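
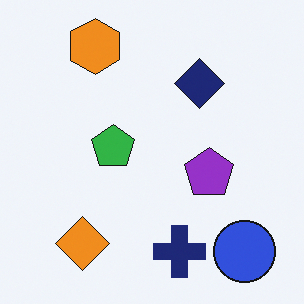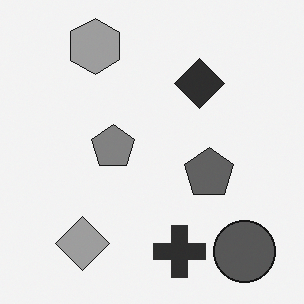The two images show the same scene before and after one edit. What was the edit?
This is the original image converted to grayscale.

All color is removed — every shape is now a shade of grey.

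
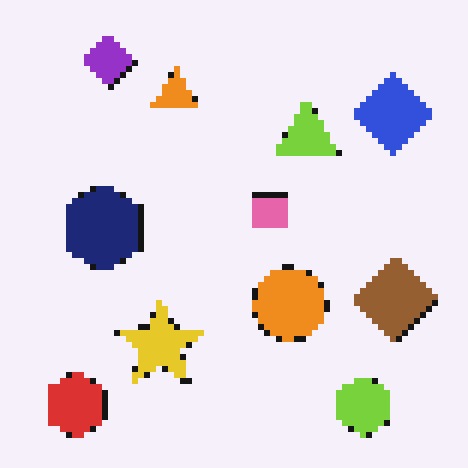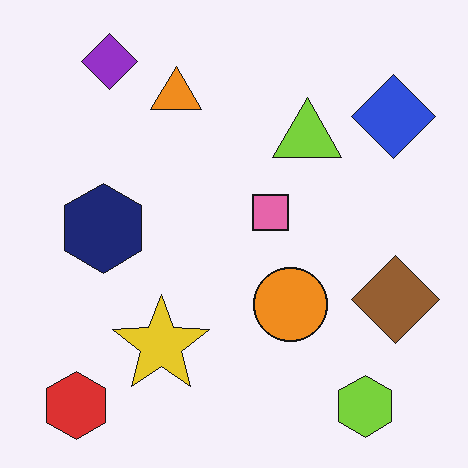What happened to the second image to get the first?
The transformation is: pixelated into visible square blocks.

Shapes are reduced to large square blocks; fine edges and outlines are lost — a downscale-then-upscale (mosaic) effect.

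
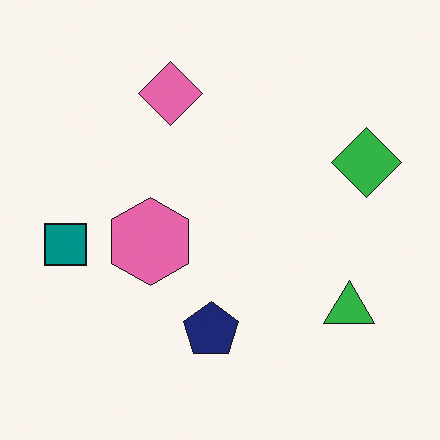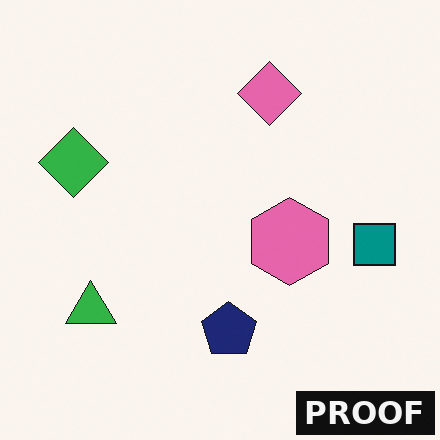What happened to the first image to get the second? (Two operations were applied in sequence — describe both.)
Flipped horizontally (left ↔ right), then watermarked with the text "PROOF" in the lower-right corner.

The teal square is in the left of the first image and the right of the second — shapes on opposite sides of the vertical midline have swapped in a mirror flip. A dark label reading "PROOF" appears in the lower-right corner.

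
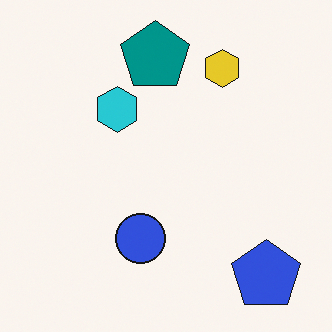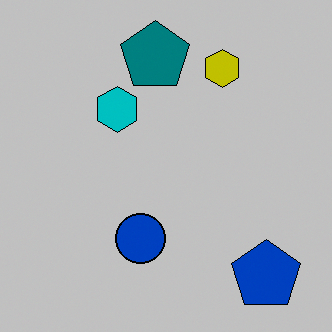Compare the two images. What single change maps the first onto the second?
The transformation is: heavily posterized to just a handful of flat colors.

Each flat color has snapped to a coarser quantized level — most visibly, the near-white background has dropped to a flat grey.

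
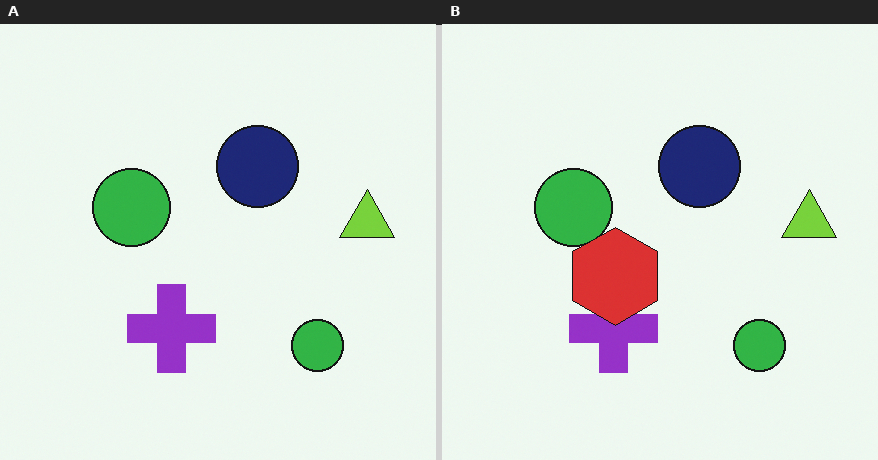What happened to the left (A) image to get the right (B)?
The transformation is: overlaid with an additional red hexagon.

A red hexagon appears in the right (B) image that is absent from the left (A).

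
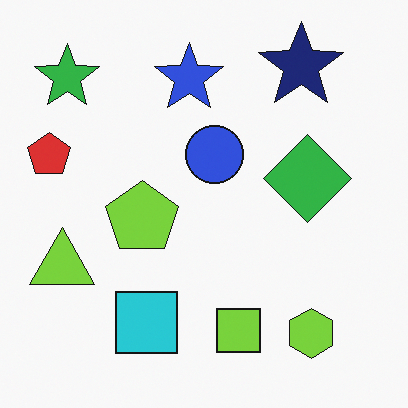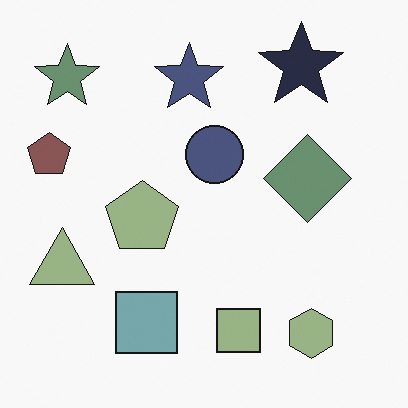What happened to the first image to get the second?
The second image is the first heavily desaturated.

All colors are more muted and greyish — a global saturation change.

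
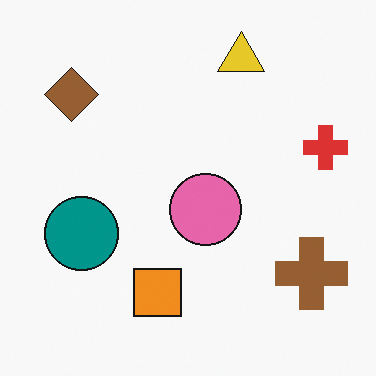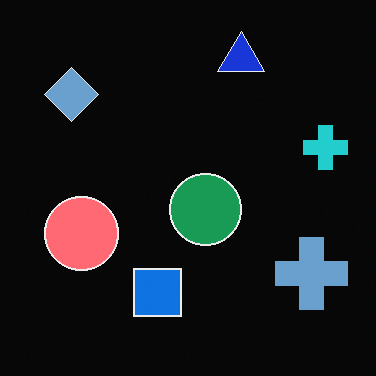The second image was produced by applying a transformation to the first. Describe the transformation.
This is the original image color-inverted (negative).

The light background has become dark and every shape's color is its complement — a photographic negative.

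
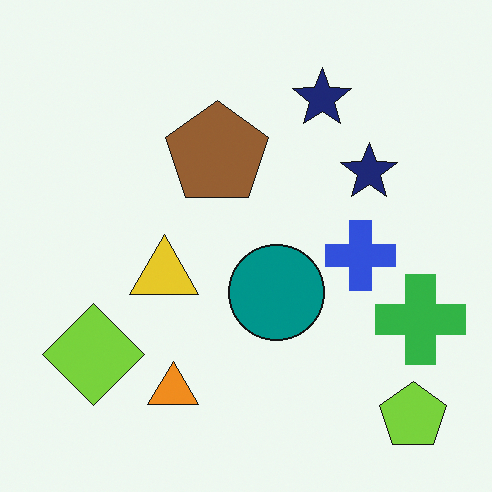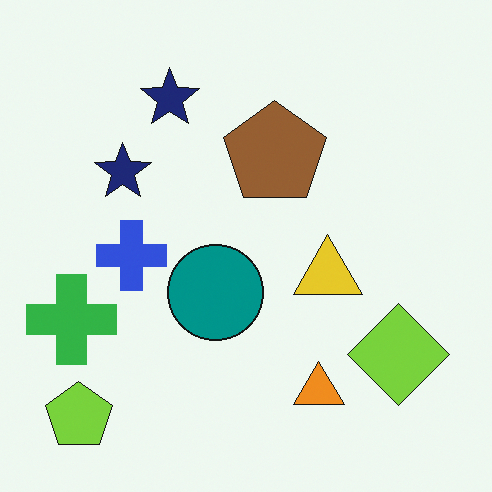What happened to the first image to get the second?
This is the original image flipped horizontally (left ↔ right).

The green cross is in the right of the first image and the left of the second — shapes on opposite sides of the vertical midline have swapped in a mirror flip.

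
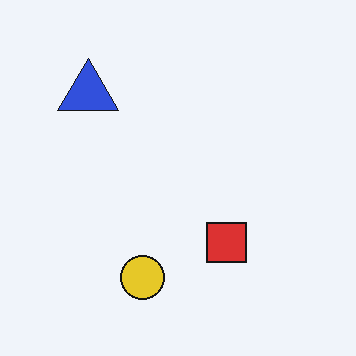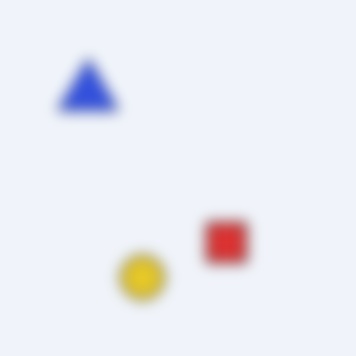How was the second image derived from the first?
The second image is the first strongly gaussian-blurred.

Shape edges and outlines are uniformly softened across the whole image.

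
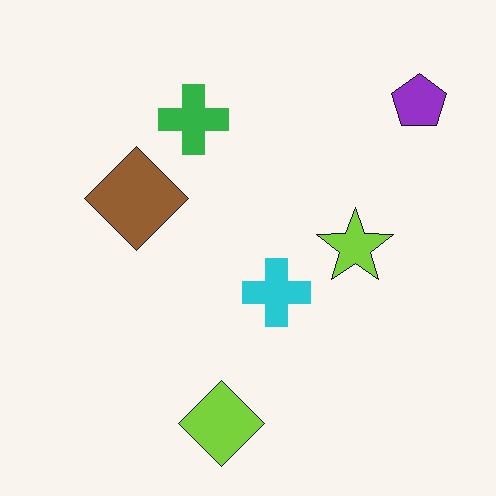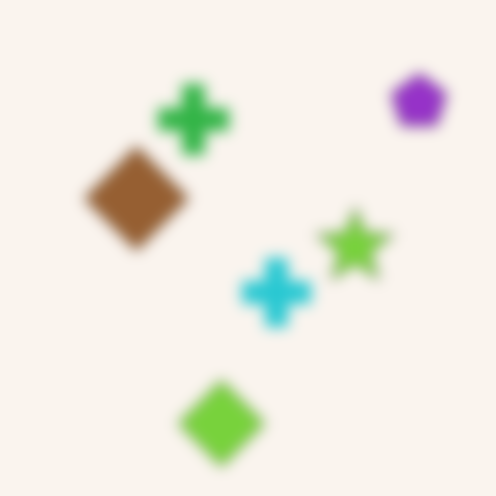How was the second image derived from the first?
The transformation is: heavily blurred.

Shape edges and outlines are uniformly softened across the whole image.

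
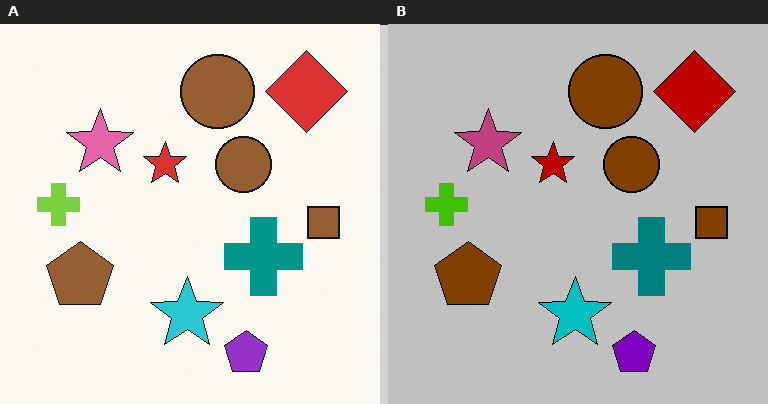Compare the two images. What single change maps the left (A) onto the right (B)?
The transformation is: aggressively posterized.

Each flat color has snapped to a coarser quantized level — most visibly, the near-white background has dropped to a flat grey.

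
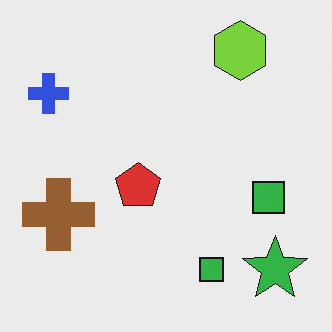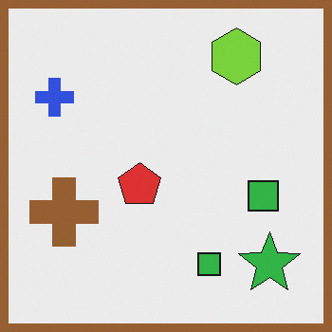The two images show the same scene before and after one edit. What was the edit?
The transformation is: framed with a brown border.

A solid brown frame runs around the edge of the second image, with the content slightly shrunk inside it.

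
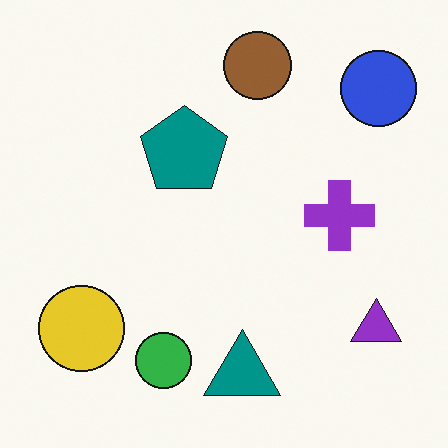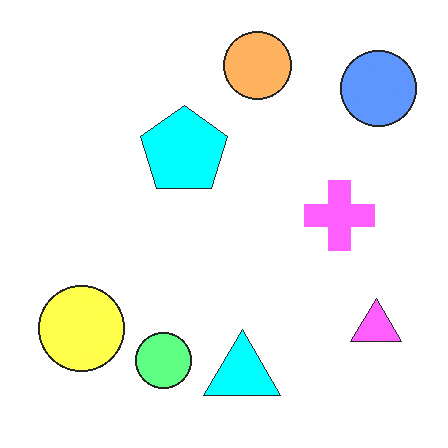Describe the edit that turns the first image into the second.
The image was noticeably brightened.

Every pixel — background and shapes alike — is uniformly brightened.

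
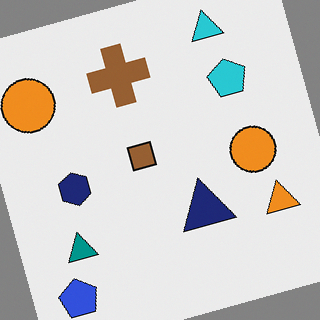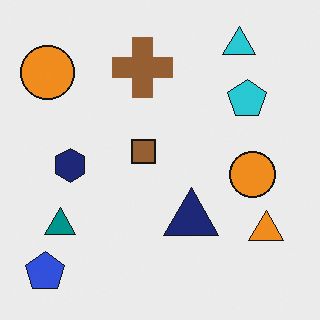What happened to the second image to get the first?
Rotated counter-clockwise by a moderate amount.

Every shape is tilted by the same angle and the image corners show triangular fill wedges — a whole-image rotation by a non-right angle.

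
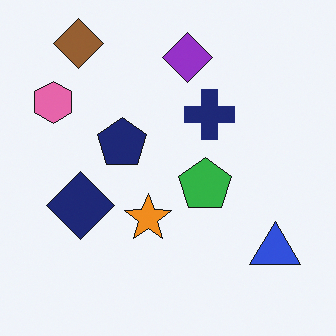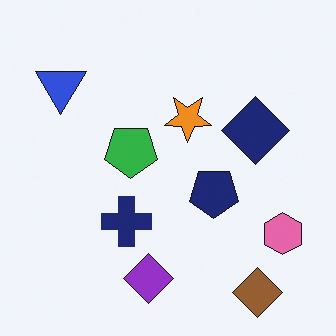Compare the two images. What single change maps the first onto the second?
The image was rotated 180°.

The brown diamond sits in the top-left of the first image and the bottom-right of the second — consistent with a whole-image 180° rotation.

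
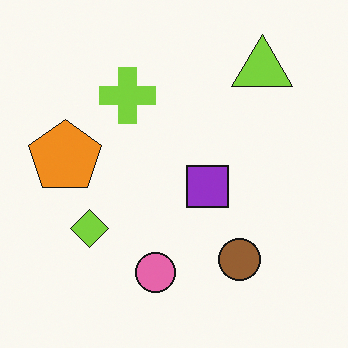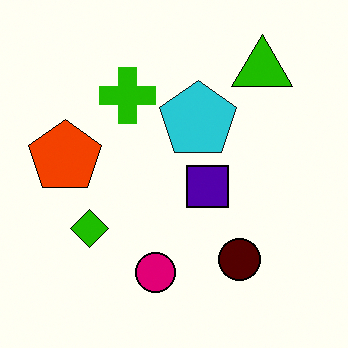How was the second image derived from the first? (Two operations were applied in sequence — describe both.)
The transformation is: given much higher contrast, then overlaid with an additional cyan pentagon.

Tones are pushed away from mid-grey across the whole image — a global contrast change. A cyan pentagon appears in the second image that is absent from the first.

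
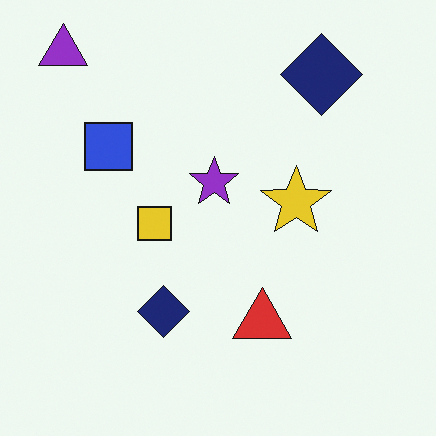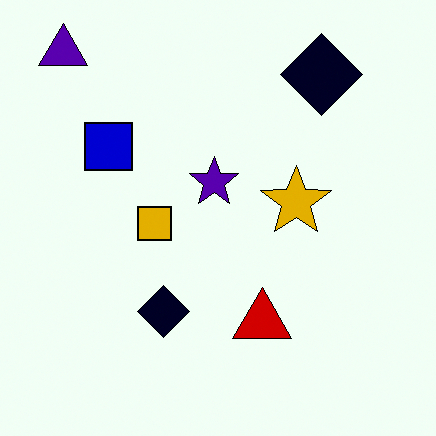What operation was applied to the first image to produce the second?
The transformation is: boosted in contrast.

Tones are pushed away from mid-grey across the whole image — a global contrast change.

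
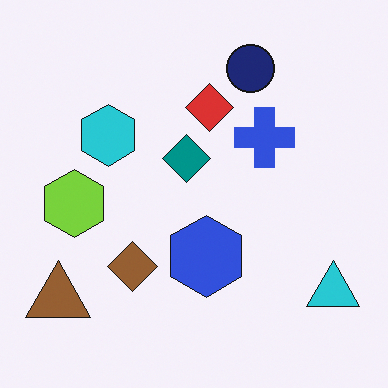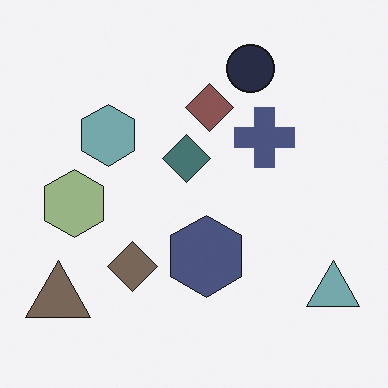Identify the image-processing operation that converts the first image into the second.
This is the original image made much more muted (saturation change).

All colors are more muted and greyish — a global saturation change.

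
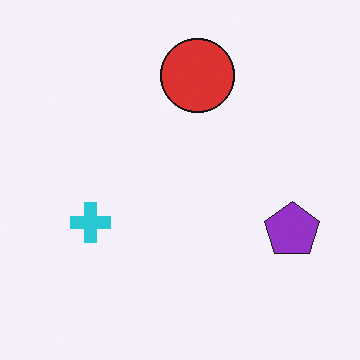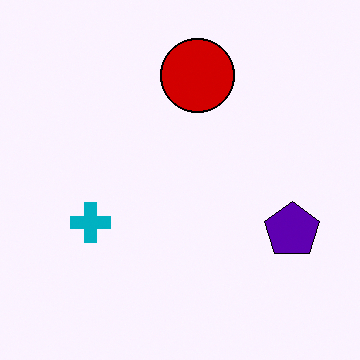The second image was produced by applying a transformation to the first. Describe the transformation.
The transformation is: given much higher contrast.

Tones are pushed away from mid-grey across the whole image — a global contrast change.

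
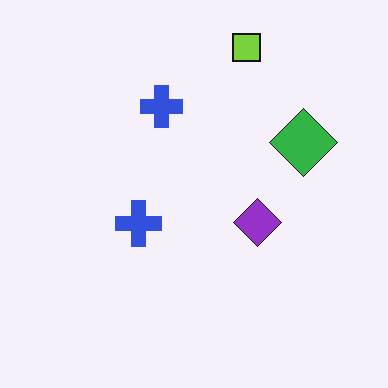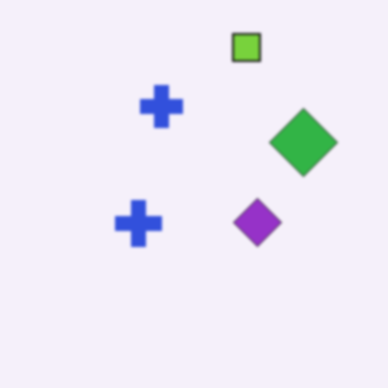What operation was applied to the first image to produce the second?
The second image is the first lightly blurred.

Shape edges and outlines are uniformly softened across the whole image.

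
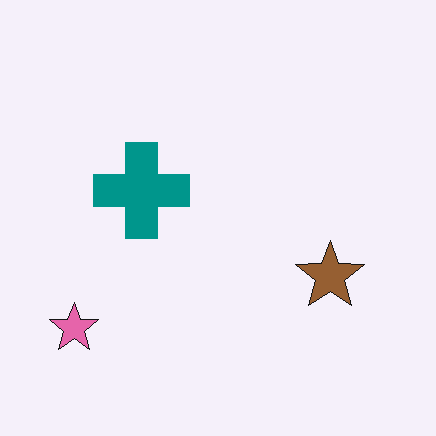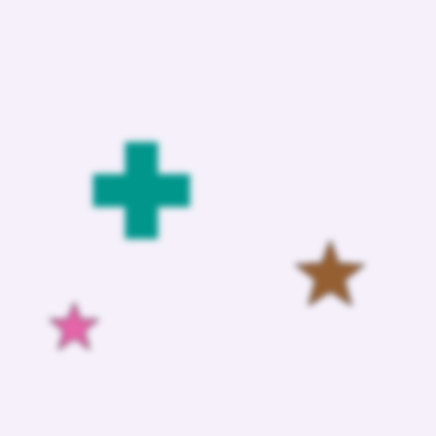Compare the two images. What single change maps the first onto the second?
This is the original image noticeably gaussian-blurred.

Shape edges and outlines are uniformly softened across the whole image.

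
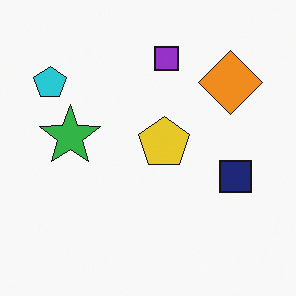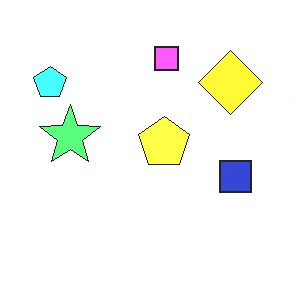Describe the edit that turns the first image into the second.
The transformation is: substantially brightened.

Every pixel — background and shapes alike — is uniformly brightened.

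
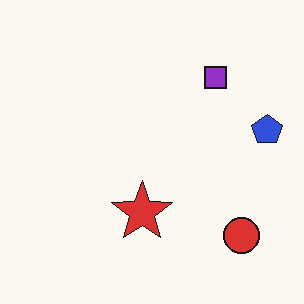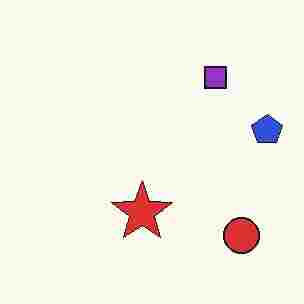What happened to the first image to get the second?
The transformation is: degraded with heavy JPEG compression.

Blocky 8×8 compression artifacts appear around shape edges and the flat background shows ringing — characteristic JPEG degradation.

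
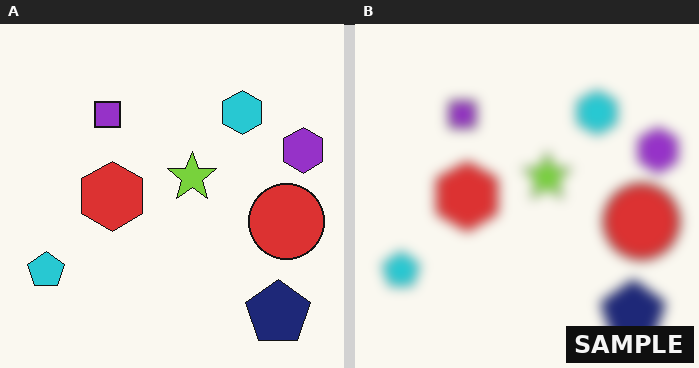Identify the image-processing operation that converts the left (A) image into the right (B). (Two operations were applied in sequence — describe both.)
It was strongly gaussian-blurred, then watermarked with the text "SAMPLE" in the lower-right corner.

Shape edges and outlines are uniformly softened across the whole image. A dark label reading "SAMPLE" appears in the lower-right corner.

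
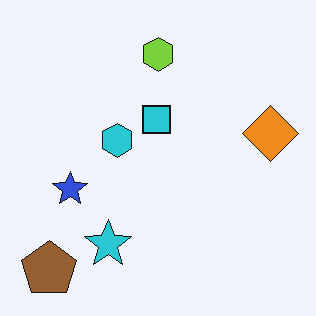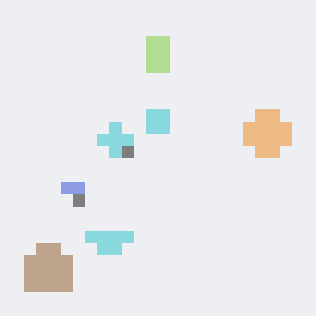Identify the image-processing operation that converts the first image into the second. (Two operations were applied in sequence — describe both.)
The second image is the first given much lower contrast, then coarsely pixelated.

Tones are pushed toward mid-grey across the whole image — a global contrast change. Shapes are reduced to large square blocks; fine edges and outlines are lost — a downscale-then-upscale (mosaic) effect.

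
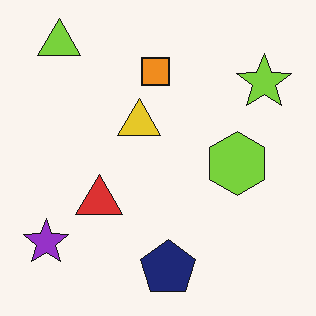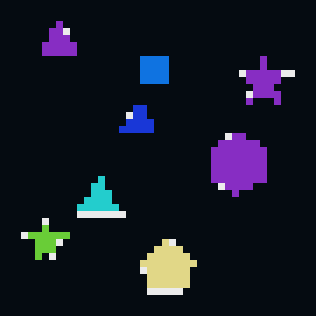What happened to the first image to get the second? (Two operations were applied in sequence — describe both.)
This is the original image moderately pixelated, then color-inverted (negative).

Shapes are reduced to large square blocks; fine edges and outlines are lost — a downscale-then-upscale (mosaic) effect. The light background has become dark and every shape's color is its complement — a photographic negative.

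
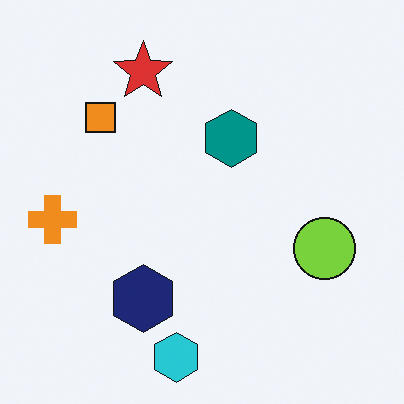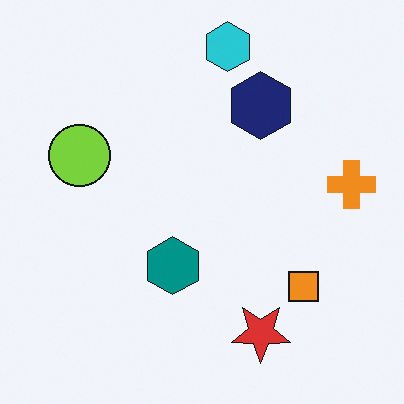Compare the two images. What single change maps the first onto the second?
This is the original image rotated 180°.

The cyan hexagon sits in the bottom of the first image and the top of the second — consistent with a whole-image 180° rotation.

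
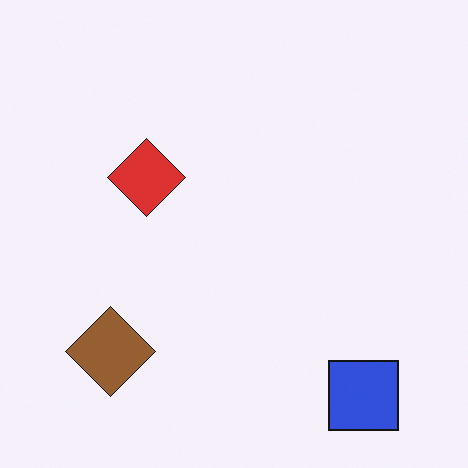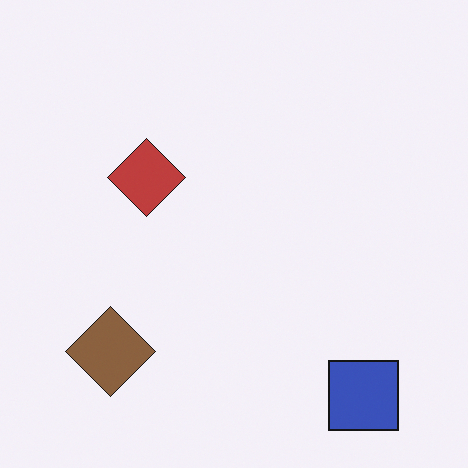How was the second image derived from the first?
The second image is the first slightly desaturated.

All colors are more muted and greyish — a global saturation change.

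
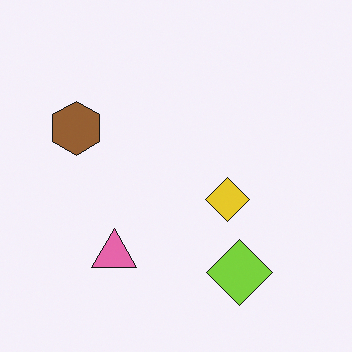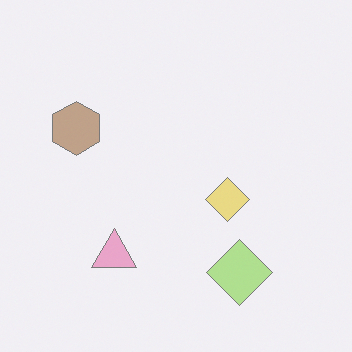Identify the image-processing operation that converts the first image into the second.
It was washed out (contrast reduced).

Tones are pushed toward mid-grey across the whole image — a global contrast change.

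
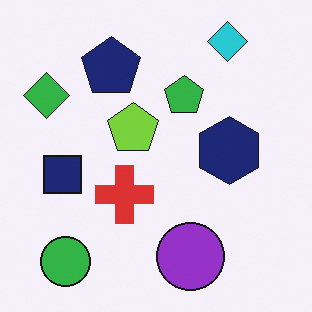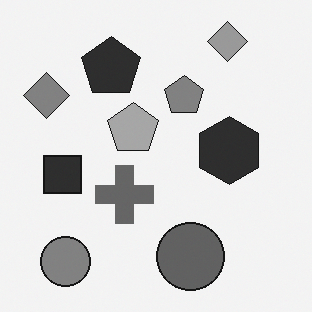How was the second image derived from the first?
This is the original image converted to grayscale.

All color is removed — every shape is now a shade of grey.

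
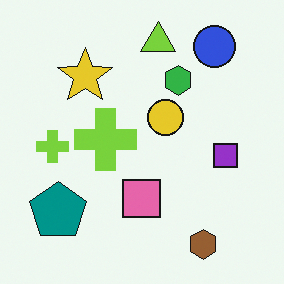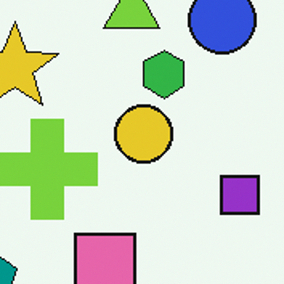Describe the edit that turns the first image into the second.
It was cropped to a modestly smaller region and rescaled.

The visible shapes are larger and the field of view is narrower; shapes near the original edges may be partly or wholly outside the frame — a crop-and-rescale.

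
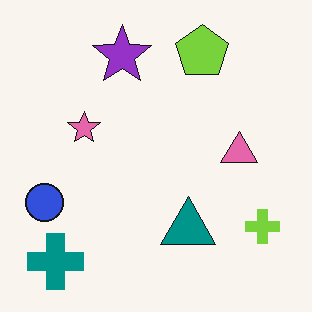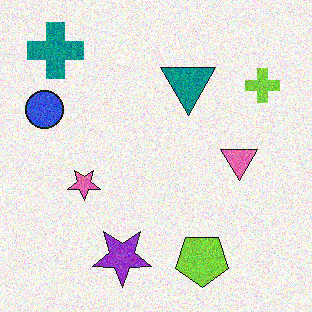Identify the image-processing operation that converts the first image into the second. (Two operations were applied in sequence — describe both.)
Flipped vertically (top ↔ bottom), then degraded with moderate additive noise.

The teal cross is in the bottom-left of the first image and the top-left of the second — shapes on opposite sides of the horizontal midline have swapped in a mirror flip. Random speckle covers the whole image, including the flat background.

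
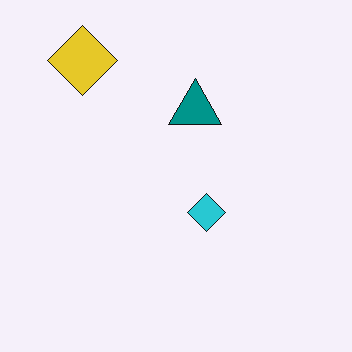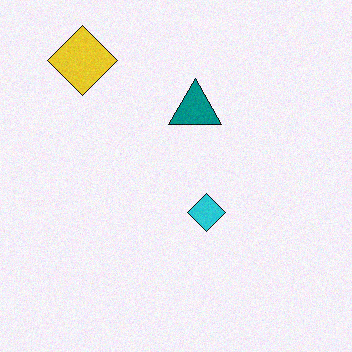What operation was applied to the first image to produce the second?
The transformation is: degraded with light additive noise.

Random speckle covers the whole image, including the flat background.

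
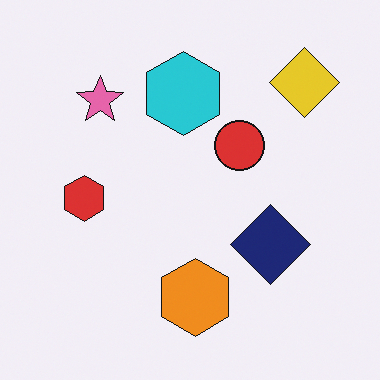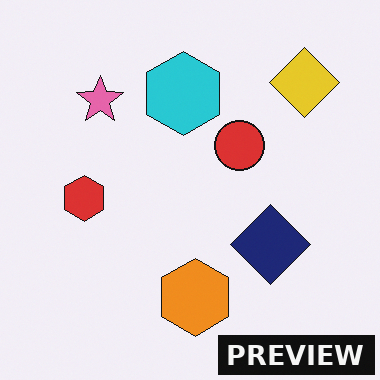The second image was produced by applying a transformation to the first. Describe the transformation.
The image was watermarked with the text "PREVIEW" in the lower-right corner.

A dark label reading "PREVIEW" appears in the lower-right corner.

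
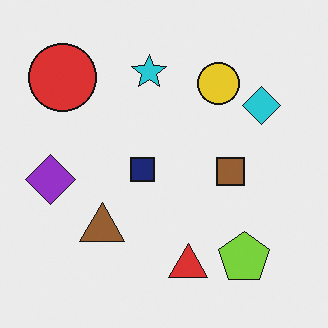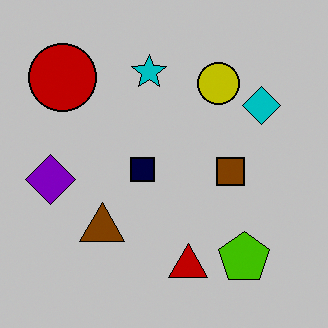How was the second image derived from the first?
It was heavily posterized to just a handful of flat colors.

Each flat color has snapped to a coarser quantized level — most visibly, the near-white background has dropped to a flat grey.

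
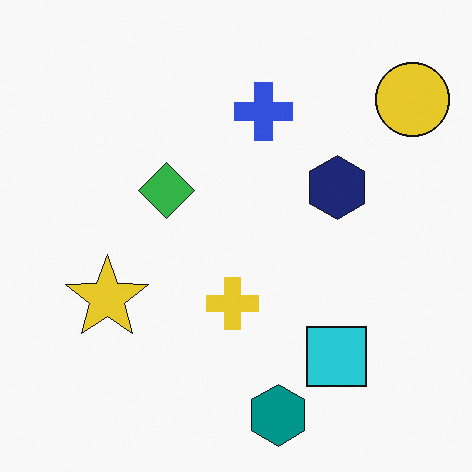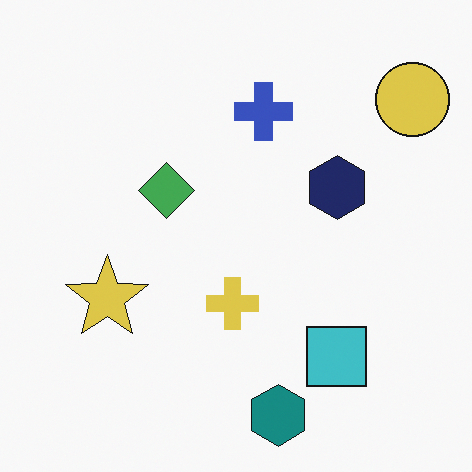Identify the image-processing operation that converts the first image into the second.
The second image is the first slightly desaturated.

All colors are more muted and greyish — a global saturation change.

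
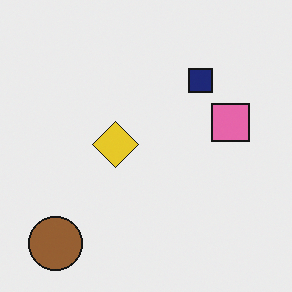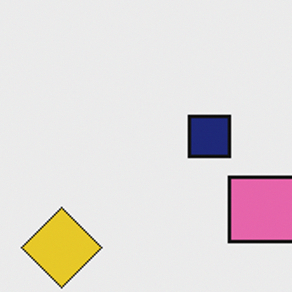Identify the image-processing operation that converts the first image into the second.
The transformation is: cropped to a noticeably smaller region and rescaled.

The visible shapes are larger and the field of view is narrower; shapes near the original edges may be partly or wholly outside the frame — a crop-and-rescale.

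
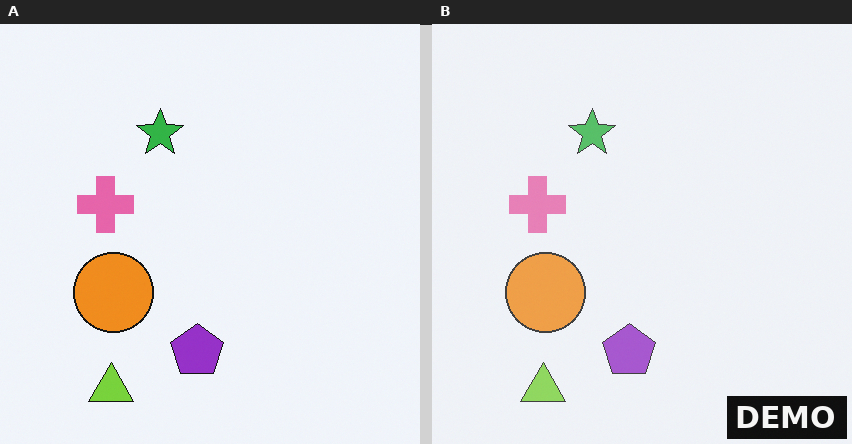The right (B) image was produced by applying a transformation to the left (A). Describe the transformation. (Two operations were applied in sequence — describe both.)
The transformation is: given slightly reduced contrast, then watermarked with the text "DEMO" in the lower-right corner.

Tones are pushed toward mid-grey across the whole image — a global contrast change. A dark label reading "DEMO" appears in the lower-right corner.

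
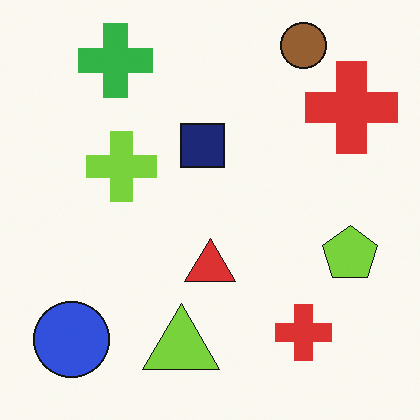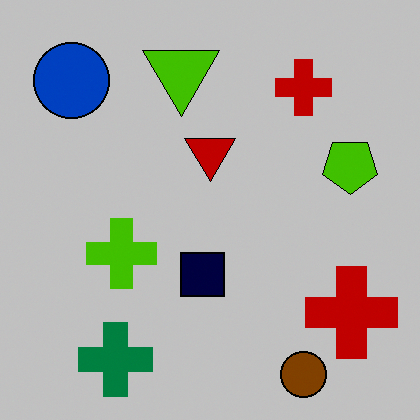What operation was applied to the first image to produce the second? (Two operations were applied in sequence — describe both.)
The second image is the first aggressively posterized, then flipped vertically (top ↔ bottom).

Each flat color has snapped to a coarser quantized level — most visibly, the near-white background has dropped to a flat grey. The brown circle is in the top-right of the first image and the bottom-right of the second — shapes on opposite sides of the horizontal midline have swapped in a mirror flip.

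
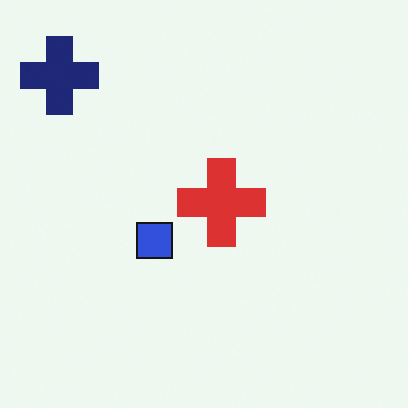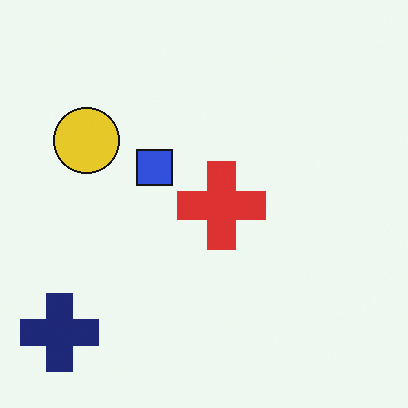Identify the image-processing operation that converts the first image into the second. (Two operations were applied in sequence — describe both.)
The second image is the first flipped vertically (top ↔ bottom), then overlaid with an additional yellow circle.

The navy cross is in the top-left of the first image and the bottom-left of the second — shapes on opposite sides of the horizontal midline have swapped in a mirror flip. A yellow circle appears in the second image that is absent from the first.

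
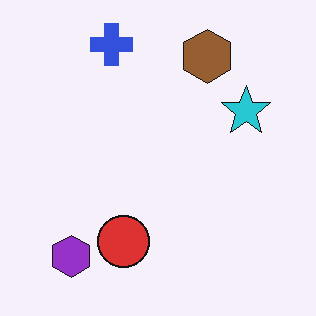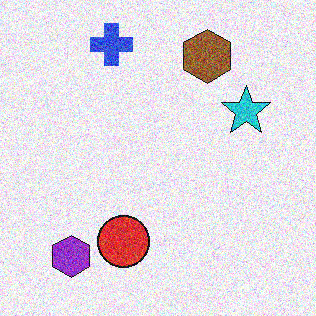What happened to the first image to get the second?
Degraded with a thick layer of grain.

Random speckle covers the whole image, including the flat background.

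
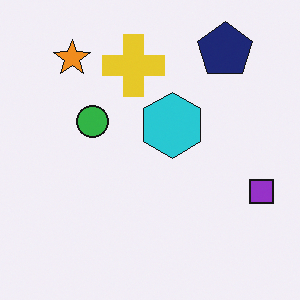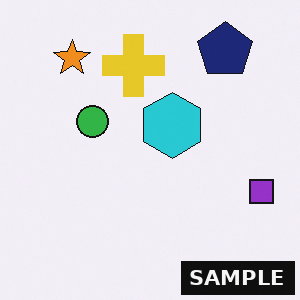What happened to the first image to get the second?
The transformation is: watermarked with the text "SAMPLE" in the lower-right corner.

A dark label reading "SAMPLE" appears in the lower-right corner.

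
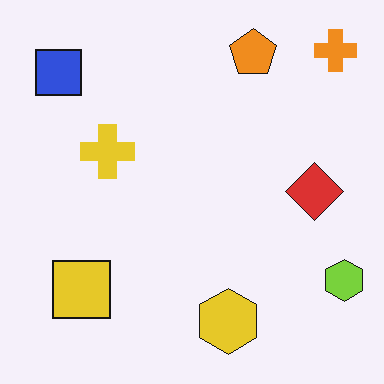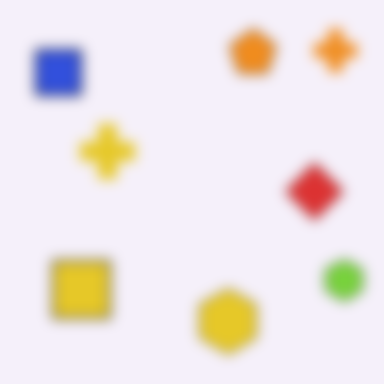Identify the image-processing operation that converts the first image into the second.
Strongly gaussian-blurred.

Shape edges and outlines are uniformly softened across the whole image.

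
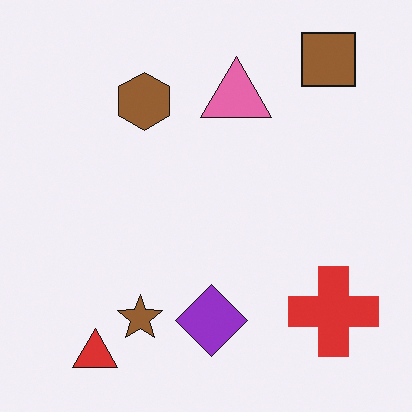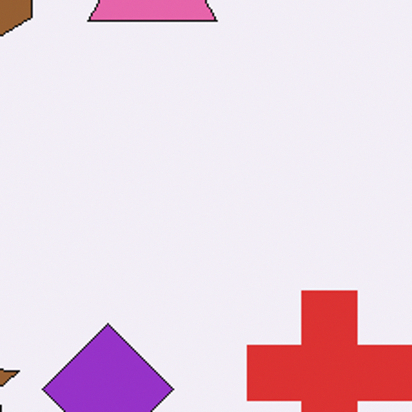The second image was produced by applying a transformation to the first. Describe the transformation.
The transformation is: cropped to a noticeably smaller region and rescaled.

The visible shapes are larger and the field of view is narrower; shapes near the original edges may be partly or wholly outside the frame — a crop-and-rescale.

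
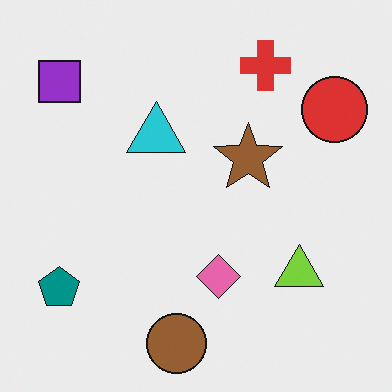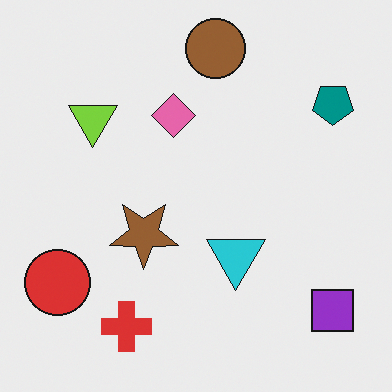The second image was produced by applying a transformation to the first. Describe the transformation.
The image was rotated 180°.

The purple square sits in the top-left of the first image and the bottom-right of the second — consistent with a whole-image 180° rotation.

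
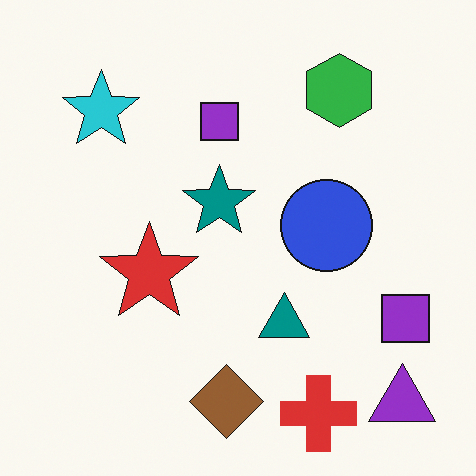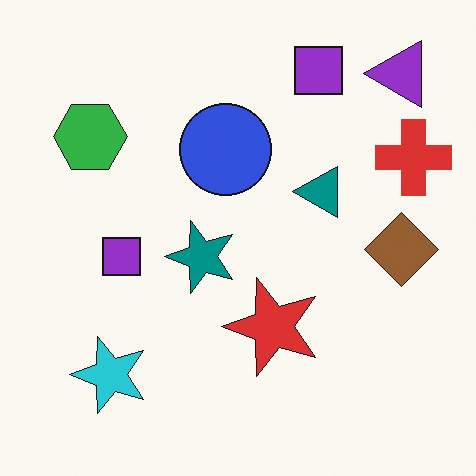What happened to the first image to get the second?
This is the original image rotated 90° counter-clockwise.

The purple triangle sits in the bottom-right of the first image and the top-right of the second — consistent with a whole-image 90° counter-clockwise rotation.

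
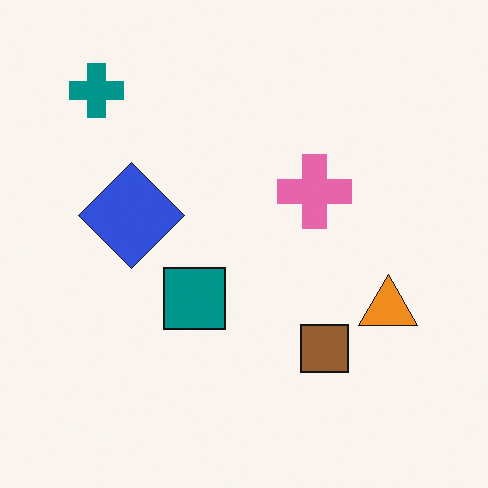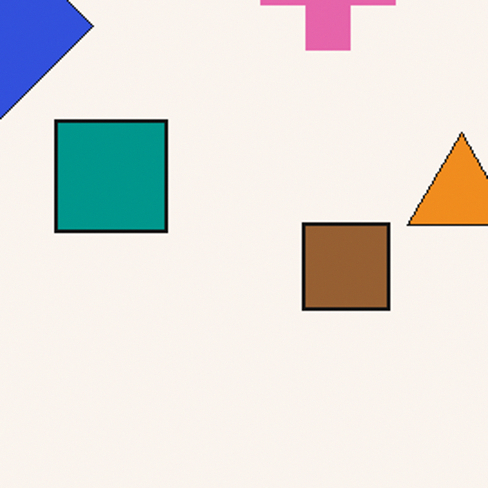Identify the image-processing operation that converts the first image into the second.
The transformation is: cropped to a noticeably smaller region and rescaled.

The visible shapes are larger and the field of view is narrower; shapes near the original edges may be partly or wholly outside the frame — a crop-and-rescale.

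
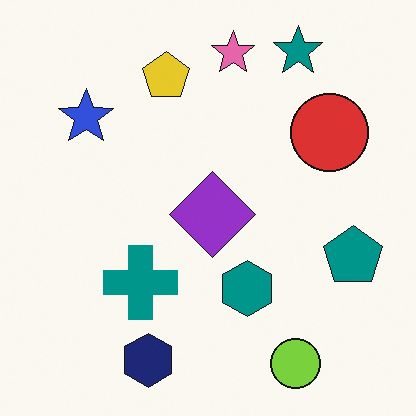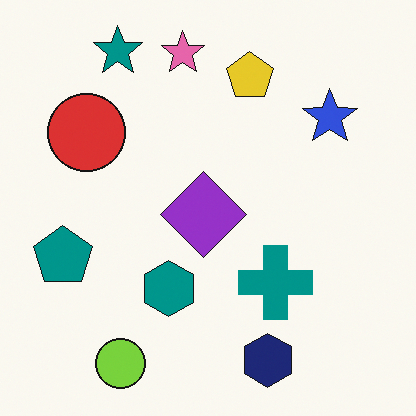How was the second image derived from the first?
The transformation is: flipped horizontally (left ↔ right).

The teal pentagon is in the right of the first image and the left of the second — shapes on opposite sides of the vertical midline have swapped in a mirror flip.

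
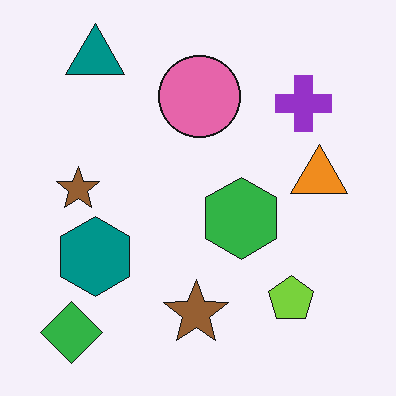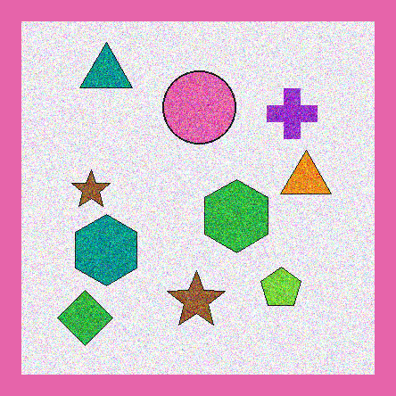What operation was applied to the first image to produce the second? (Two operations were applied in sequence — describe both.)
This is the original image degraded with strong gaussian noise, then framed with a pink border.

Random speckle covers the whole image, including the flat background. A solid pink frame runs around the edge of the second image, with the content slightly shrunk inside it.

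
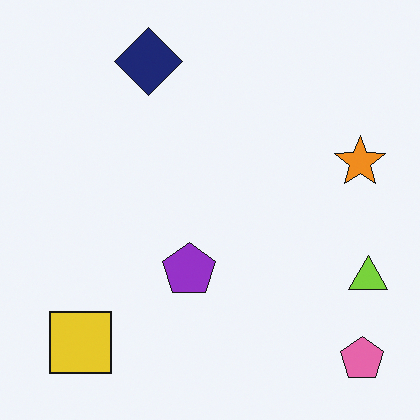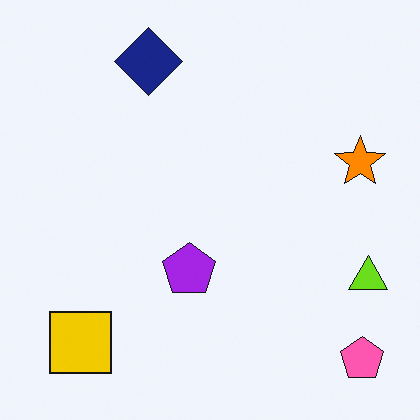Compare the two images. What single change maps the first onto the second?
The transformation is: slightly oversaturated.

All colors are more vivid — a global saturation change.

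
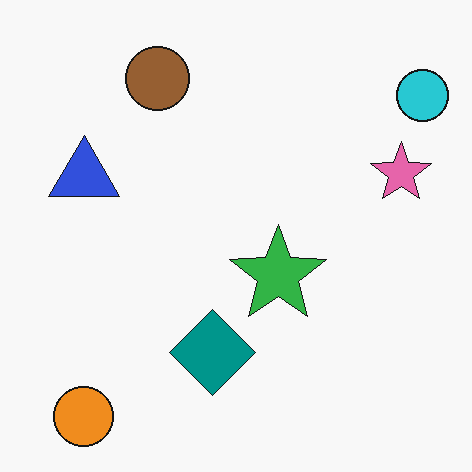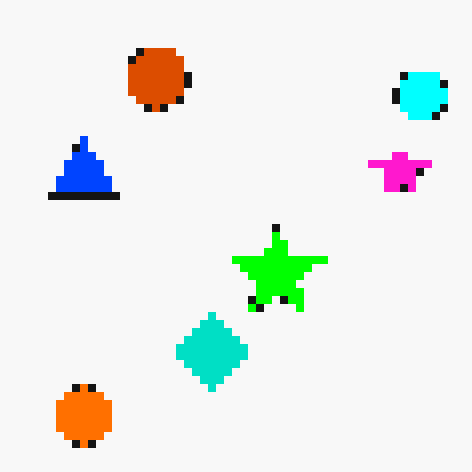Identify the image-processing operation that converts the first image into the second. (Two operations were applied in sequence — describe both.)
The second image is the first made much more vivid (saturation change), then moderately pixelated.

All colors are more vivid — a global saturation change. Shapes are reduced to large square blocks; fine edges and outlines are lost — a downscale-then-upscale (mosaic) effect.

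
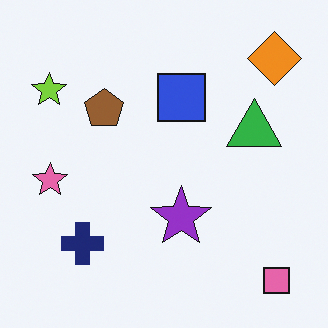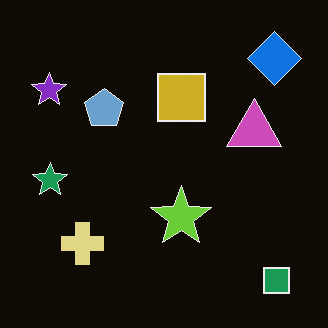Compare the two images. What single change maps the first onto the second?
This is the original image color-inverted (negative).

The light background has become dark and every shape's color is its complement — a photographic negative.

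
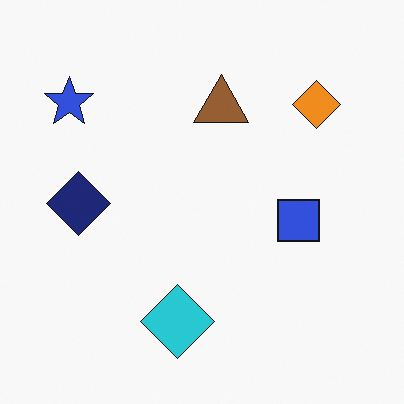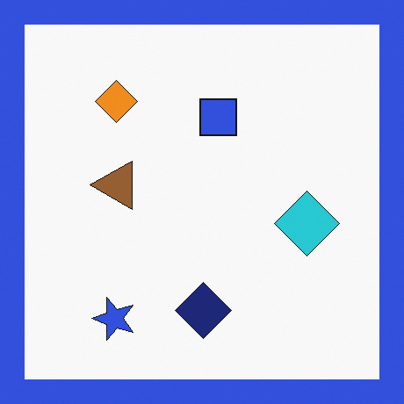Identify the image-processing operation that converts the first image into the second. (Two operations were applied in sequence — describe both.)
Rotated 90° counter-clockwise, then framed with a blue border.

The blue star sits in the top-left of the first image and the bottom-left of the second — consistent with a whole-image 90° counter-clockwise rotation. A solid blue frame runs around the edge of the second image, with the content slightly shrunk inside it.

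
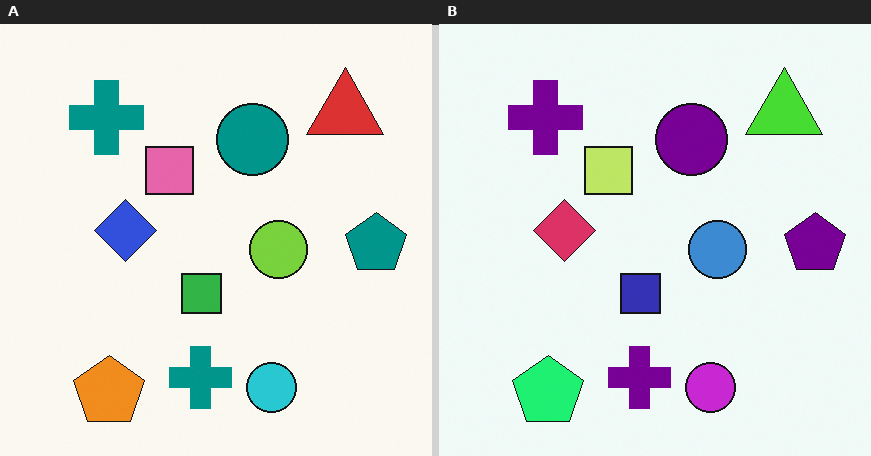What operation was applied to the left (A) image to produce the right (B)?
It was hue-shifted by a moderate amount.

Every shape's color has rotated by the same amount around the hue wheel — a uniform hue shift.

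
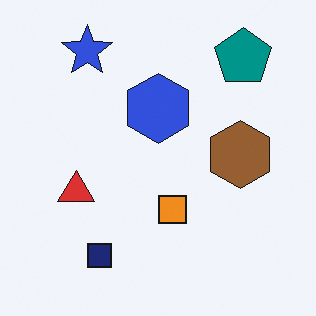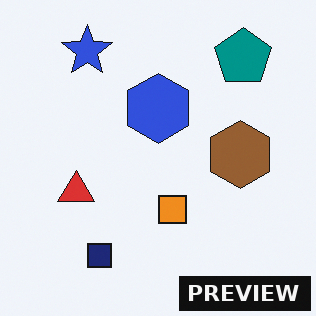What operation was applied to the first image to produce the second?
The second image is the first watermarked with the text "PREVIEW" in the lower-right corner.

A dark label reading "PREVIEW" appears in the lower-right corner.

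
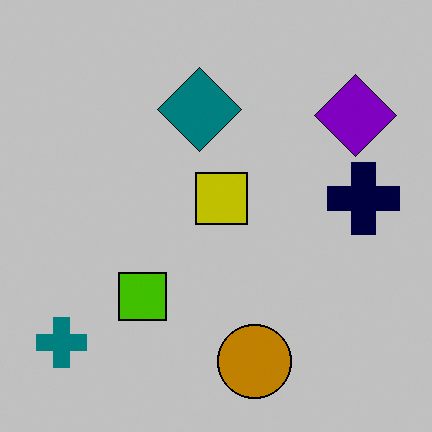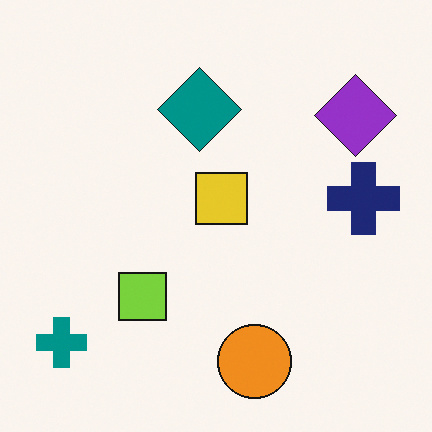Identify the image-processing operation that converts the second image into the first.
Heavily posterized to just a handful of flat colors.

Each flat color has snapped to a coarser quantized level — most visibly, the near-white background has dropped to a flat grey.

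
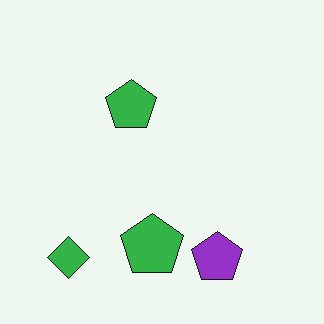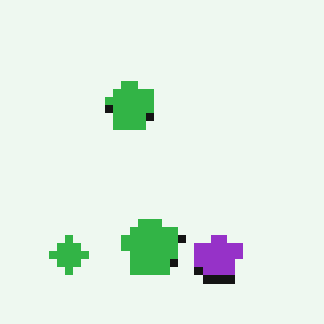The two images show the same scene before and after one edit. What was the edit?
The transformation is: pixelated into visible square blocks.

Shapes are reduced to large square blocks; fine edges and outlines are lost — a downscale-then-upscale (mosaic) effect.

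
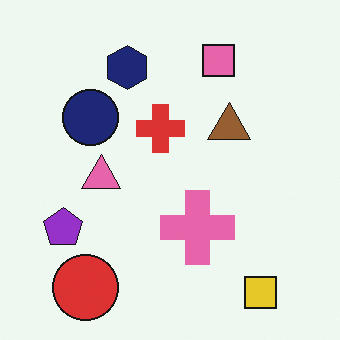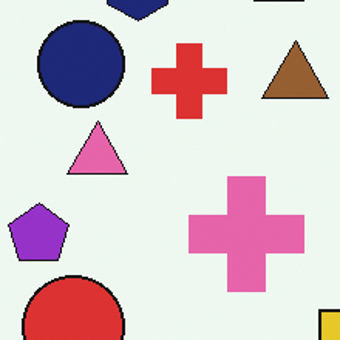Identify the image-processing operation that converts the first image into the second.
Cropped to a modestly smaller region and rescaled.

The visible shapes are larger and the field of view is narrower; shapes near the original edges may be partly or wholly outside the frame — a crop-and-rescale.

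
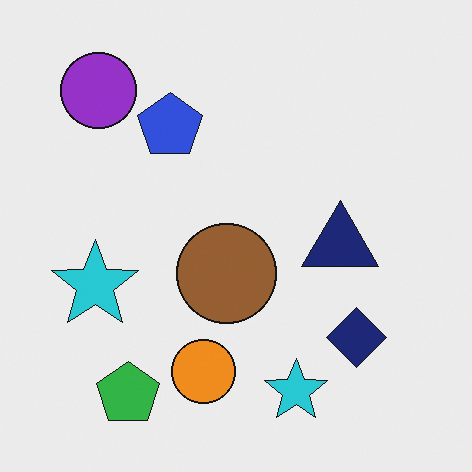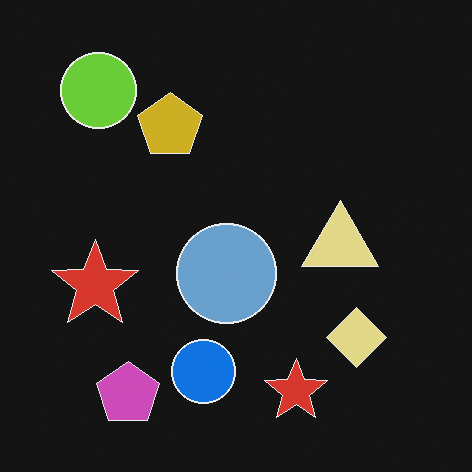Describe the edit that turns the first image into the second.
This is the original image color-inverted (negative).

The light background has become dark and every shape's color is its complement — a photographic negative.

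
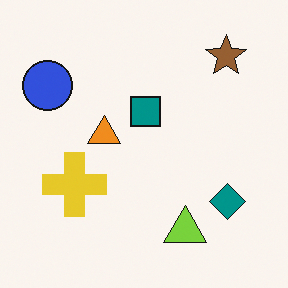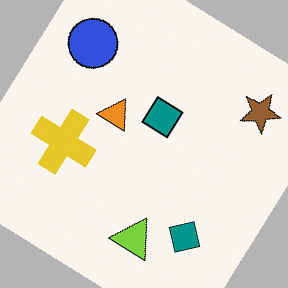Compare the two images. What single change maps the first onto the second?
The image was rotated clockwise by a large amount — several tens of degrees.

Every shape is tilted by the same angle and the image corners show triangular fill wedges — a whole-image rotation by a non-right angle.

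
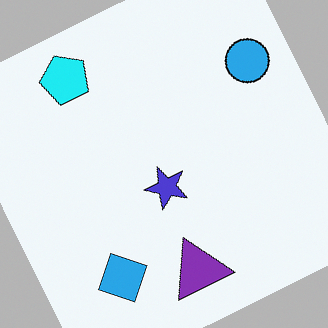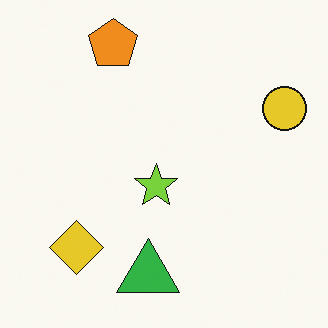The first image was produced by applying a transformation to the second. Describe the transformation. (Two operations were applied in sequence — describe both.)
Hue-shifted through roughly a third of the color wheel, then rotated counter-clockwise by a clearly visible amount.

Every shape's color has rotated by the same amount around the hue wheel — a uniform hue shift. Every shape is tilted by the same angle and the image corners show triangular fill wedges — a whole-image rotation by a non-right angle.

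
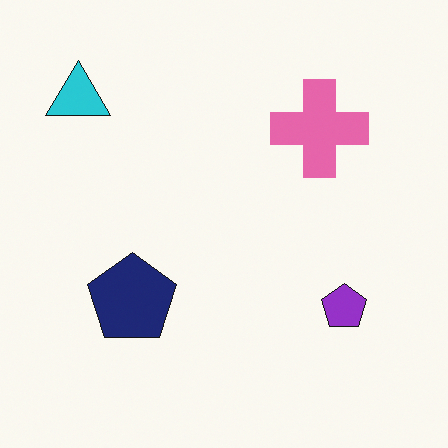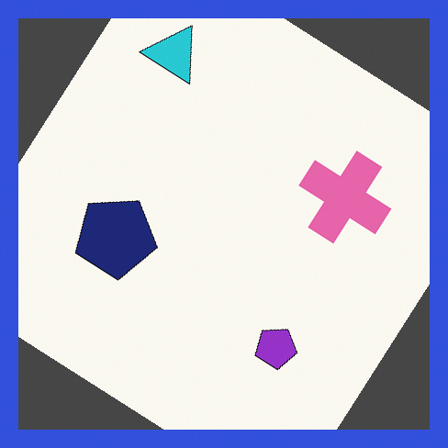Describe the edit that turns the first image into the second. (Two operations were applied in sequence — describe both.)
The image was rotated clockwise by a large amount — several tens of degrees, then framed with a blue border.

Every shape is tilted by the same angle and the image corners show triangular fill wedges — a whole-image rotation by a non-right angle. A solid blue frame runs around the edge of the second image, with the content slightly shrunk inside it.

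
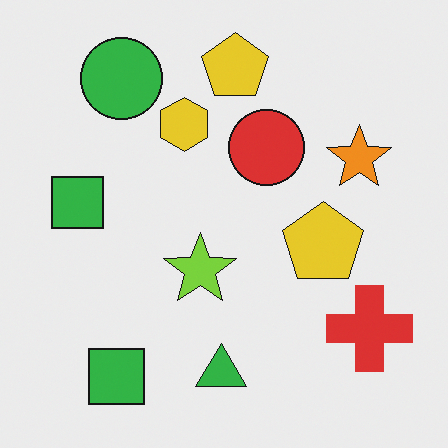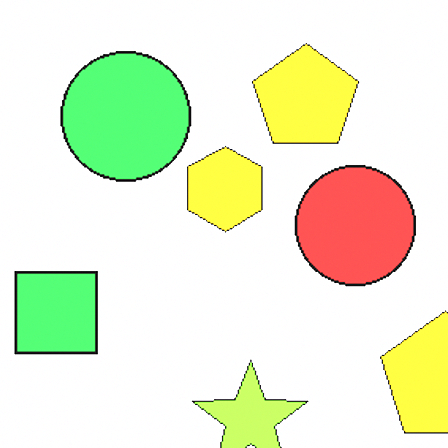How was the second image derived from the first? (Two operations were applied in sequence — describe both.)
The image was cropped slightly and scaled back up, then brightened a lot.

The visible shapes are larger and the field of view is narrower; shapes near the original edges may be partly or wholly outside the frame — a crop-and-rescale. Every pixel — background and shapes alike — is uniformly brightened.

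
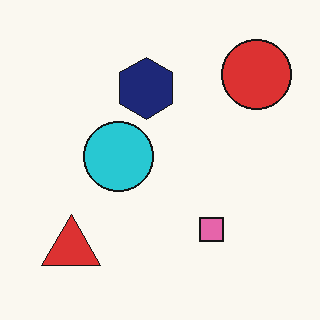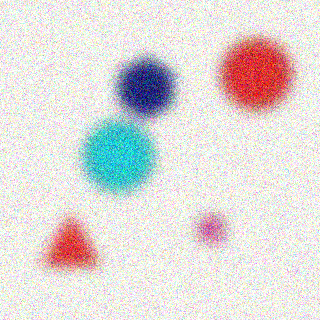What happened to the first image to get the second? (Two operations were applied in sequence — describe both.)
The transformation is: heavily blurred, then degraded with strong gaussian noise.

Shape edges and outlines are uniformly softened across the whole image. Random speckle covers the whole image, including the flat background.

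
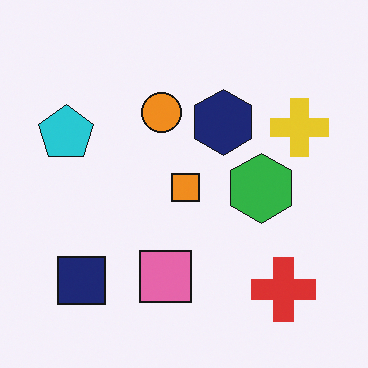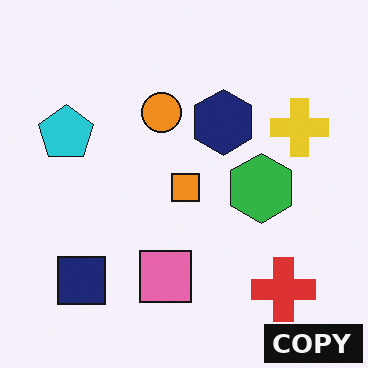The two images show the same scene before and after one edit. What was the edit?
Watermarked with the text "COPY" in the lower-right corner.

A dark label reading "COPY" appears in the lower-right corner.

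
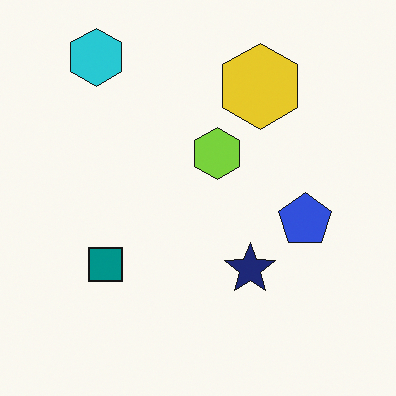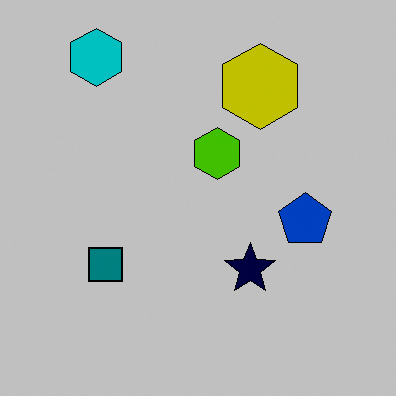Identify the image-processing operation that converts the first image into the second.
This is the original image aggressively posterized.

Each flat color has snapped to a coarser quantized level — most visibly, the near-white background has dropped to a flat grey.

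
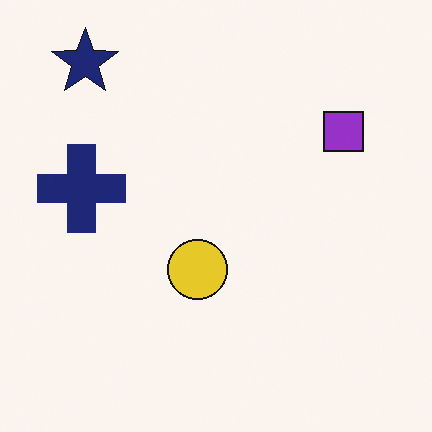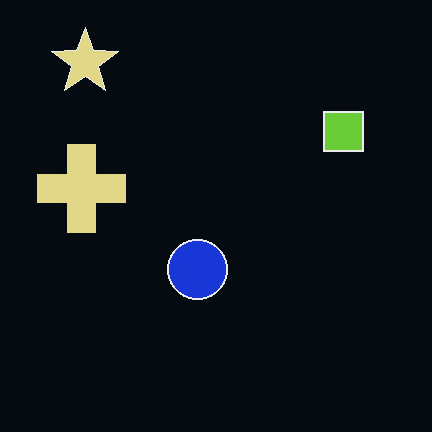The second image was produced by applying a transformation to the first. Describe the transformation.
Color-inverted (negative).

The light background has become dark and every shape's color is its complement — a photographic negative.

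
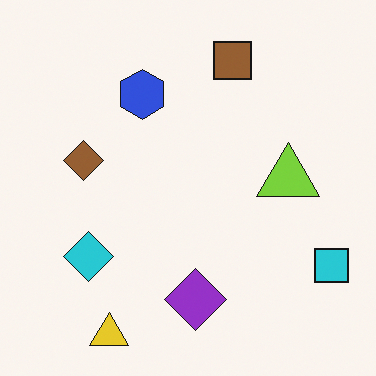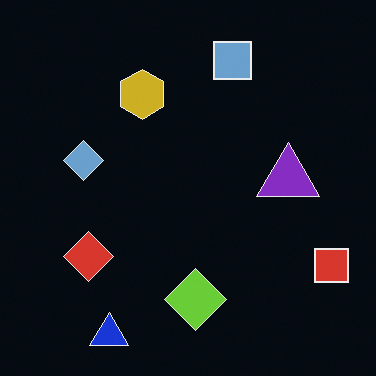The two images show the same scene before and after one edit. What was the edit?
It was color-inverted (negative).

The light background has become dark and every shape's color is its complement — a photographic negative.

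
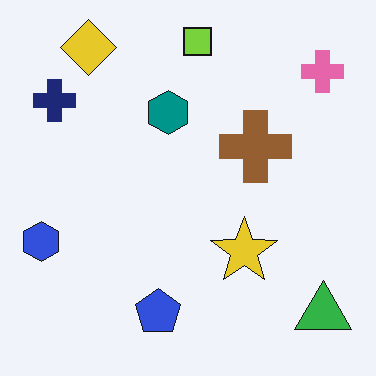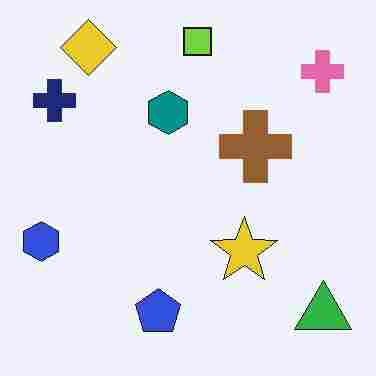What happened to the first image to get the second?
The transformation is: degraded with heavy JPEG compression.

Blocky 8×8 compression artifacts appear around shape edges and the flat background shows ringing — characteristic JPEG degradation.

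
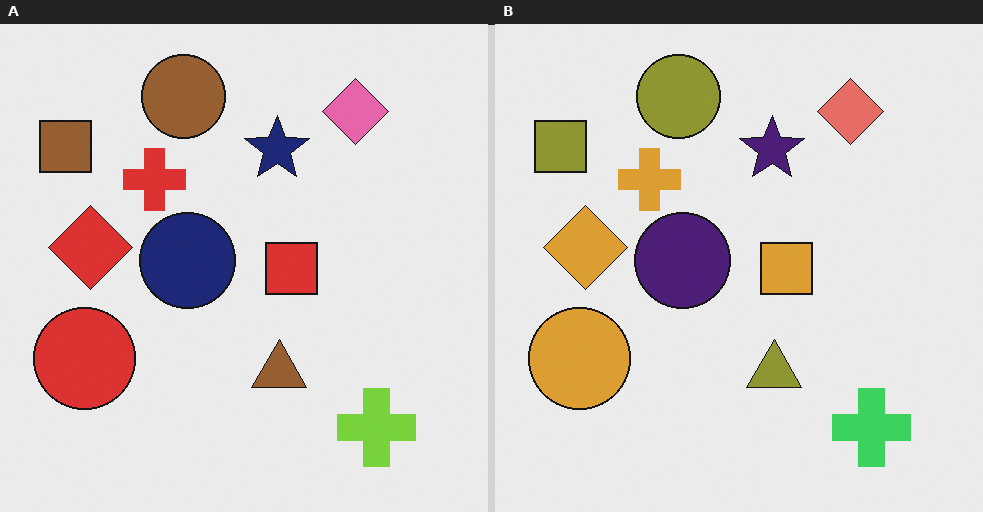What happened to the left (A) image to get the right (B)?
Hue-shifted slightly.

Every shape's color has rotated by the same amount around the hue wheel — a uniform hue shift.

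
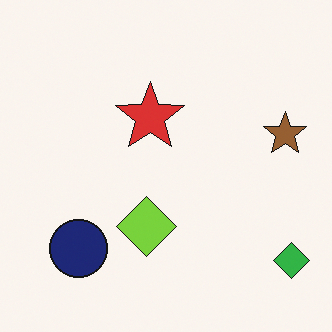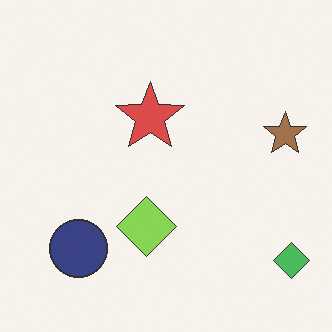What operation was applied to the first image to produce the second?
It was given slightly reduced contrast.

Tones are pushed toward mid-grey across the whole image — a global contrast change.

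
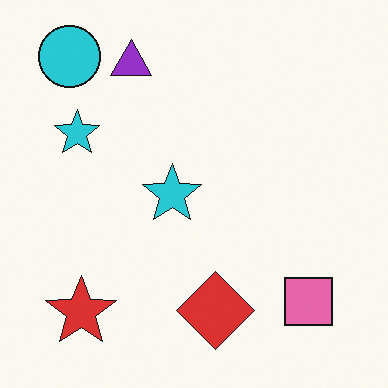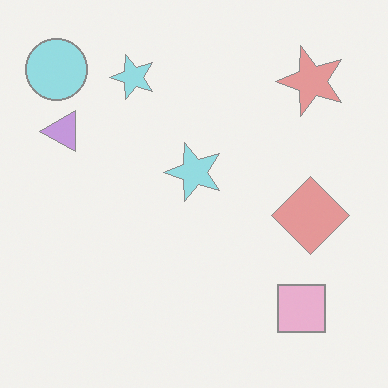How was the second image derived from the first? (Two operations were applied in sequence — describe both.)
This is the original image transposed (reflected across the top-left ↔ bottom-right diagonal), then given much lower contrast.

Shapes have swapped their row and column positions — what was in the top-right is now in the bottom-left — a diagonal reflection. Tones are pushed toward mid-grey across the whole image — a global contrast change.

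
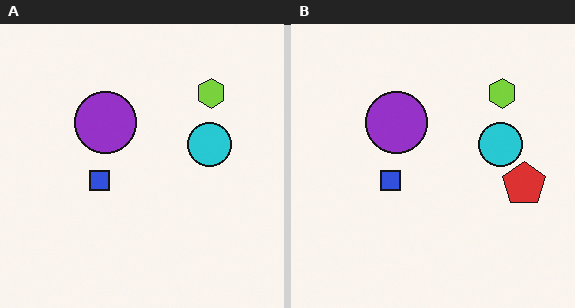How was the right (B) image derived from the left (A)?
The transformation is: overlaid with an additional red pentagon.

A red pentagon appears in the right (B) image that is absent from the left (A).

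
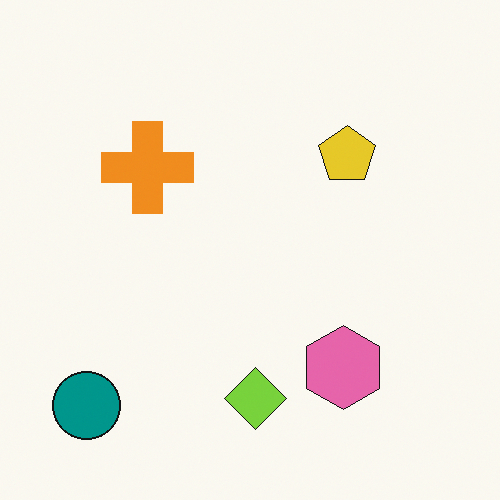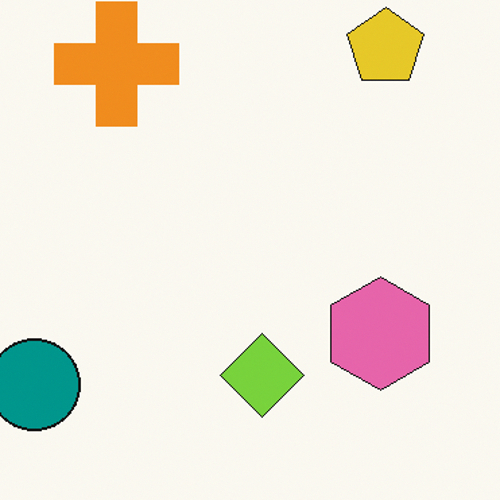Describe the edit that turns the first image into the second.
The second image is the first cropped slightly and scaled back up.

The visible shapes are larger and the field of view is narrower; shapes near the original edges may be partly or wholly outside the frame — a crop-and-rescale.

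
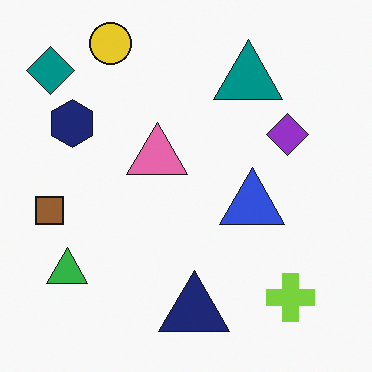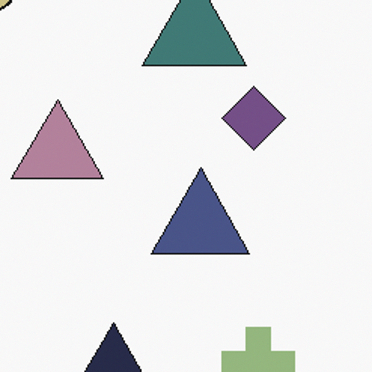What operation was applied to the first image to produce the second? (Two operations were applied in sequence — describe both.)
The second image is the first cropped to a modestly smaller region and rescaled, then made much more muted (saturation change).

The visible shapes are larger and the field of view is narrower; shapes near the original edges may be partly or wholly outside the frame — a crop-and-rescale. All colors are more muted and greyish — a global saturation change.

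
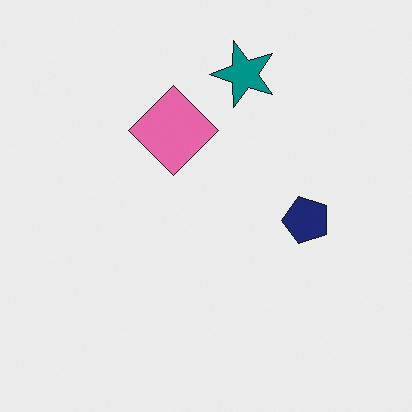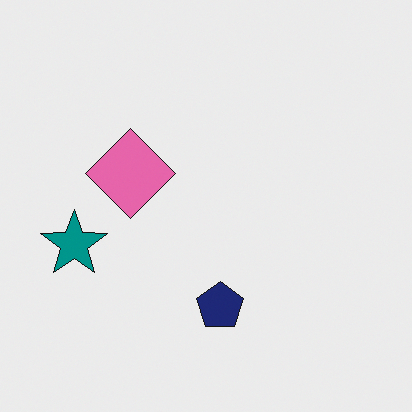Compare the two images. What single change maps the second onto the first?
Transposed (reflected across the top-left ↔ bottom-right diagonal).

Shapes have swapped their row and column positions — what was in the top-right is now in the bottom-left — a diagonal reflection.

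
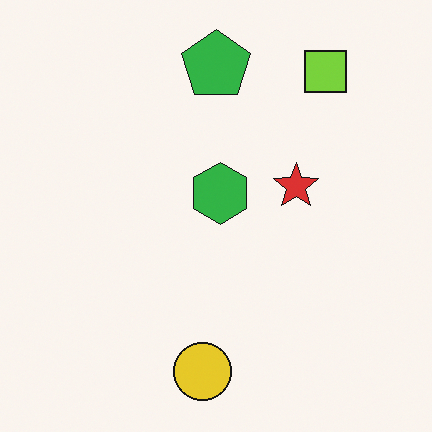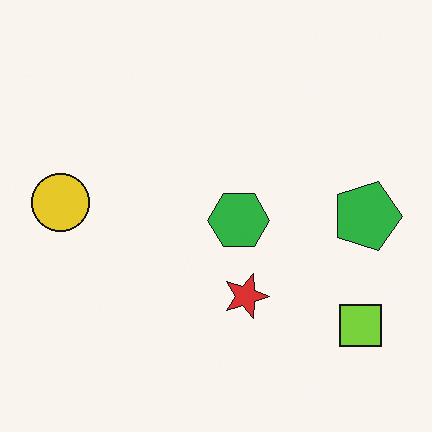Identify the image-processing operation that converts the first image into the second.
It was rotated 90° clockwise.

The lime square sits in the top-right of the first image and the bottom-right of the second — consistent with a whole-image 90° clockwise rotation.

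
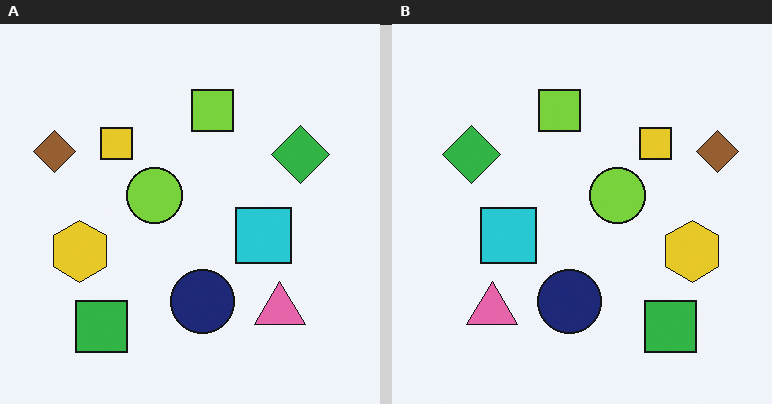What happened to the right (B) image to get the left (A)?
The transformation is: flipped horizontally (left ↔ right).

The brown diamond is in the right of the right (B) image and the left of the left (A) — shapes on opposite sides of the vertical midline have swapped in a mirror flip.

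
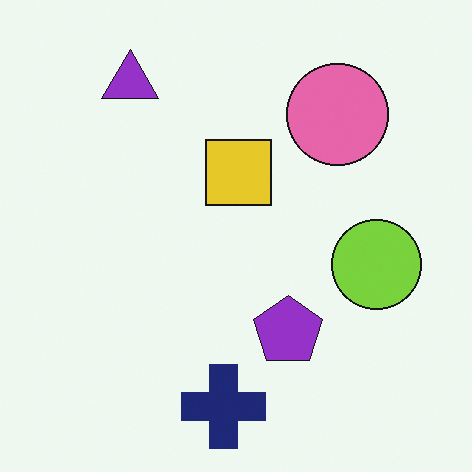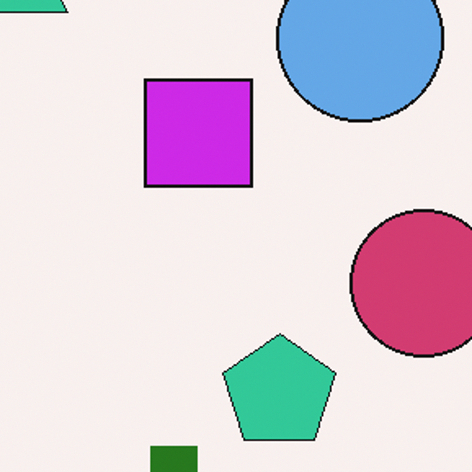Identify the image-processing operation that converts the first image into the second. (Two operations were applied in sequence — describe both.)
This is the original image hue-shifted through roughly half the color wheel, then cropped tightly and scaled back up.

Every shape's color has rotated by the same amount around the hue wheel — a uniform hue shift. The visible shapes are larger and the field of view is narrower; shapes near the original edges may be partly or wholly outside the frame — a crop-and-rescale.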